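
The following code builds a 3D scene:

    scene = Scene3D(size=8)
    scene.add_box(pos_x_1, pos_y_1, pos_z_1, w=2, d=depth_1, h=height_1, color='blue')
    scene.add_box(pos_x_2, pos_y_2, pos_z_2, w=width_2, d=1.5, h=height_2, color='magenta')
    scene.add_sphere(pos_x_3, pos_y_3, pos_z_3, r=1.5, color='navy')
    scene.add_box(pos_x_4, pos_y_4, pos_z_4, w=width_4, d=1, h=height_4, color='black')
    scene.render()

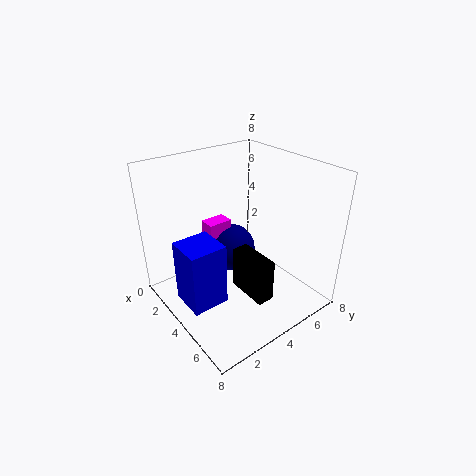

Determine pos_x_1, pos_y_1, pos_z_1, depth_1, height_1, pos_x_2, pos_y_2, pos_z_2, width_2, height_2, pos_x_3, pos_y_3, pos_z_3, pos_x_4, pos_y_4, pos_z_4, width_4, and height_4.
pos_x_1 = 3, pos_y_1 = 0.5, pos_z_1 = 1, depth_1 = 2, height_1 = 3.5, pos_x_2 = 1, pos_y_2 = 3.5, pos_z_2 = 2, width_2 = 1, height_2 = 2, pos_x_3 = 2, pos_y_3 = 5, pos_z_3 = 2, pos_x_4 = 3.5, pos_y_4 = 4, pos_z_4 = 0.5, width_4 = 2.5, height_4 = 2.5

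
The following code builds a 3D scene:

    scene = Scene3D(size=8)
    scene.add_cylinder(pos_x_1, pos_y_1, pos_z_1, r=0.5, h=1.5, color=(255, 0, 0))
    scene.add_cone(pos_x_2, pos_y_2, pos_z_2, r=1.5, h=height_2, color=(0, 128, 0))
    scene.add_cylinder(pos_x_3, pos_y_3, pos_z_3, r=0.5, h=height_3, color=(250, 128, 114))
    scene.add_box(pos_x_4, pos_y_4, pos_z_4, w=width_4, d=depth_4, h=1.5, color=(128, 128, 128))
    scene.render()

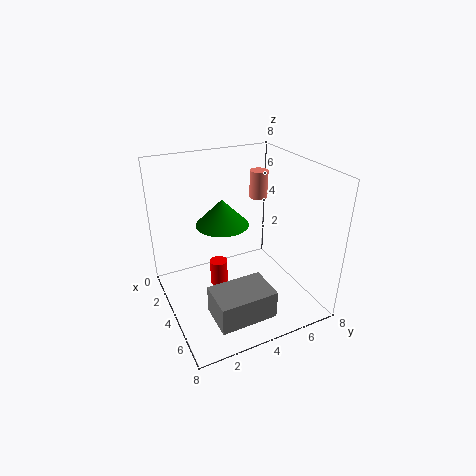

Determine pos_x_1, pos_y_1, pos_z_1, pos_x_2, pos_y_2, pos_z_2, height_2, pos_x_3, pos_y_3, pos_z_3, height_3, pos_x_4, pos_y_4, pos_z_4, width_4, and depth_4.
pos_x_1 = 3.5, pos_y_1 = 3, pos_z_1 = 1, pos_x_2 = 3, pos_y_2 = 3.5, pos_z_2 = 4.5, height_2 = 1.5, pos_x_3 = 3.5, pos_y_3 = 5.5, pos_z_3 = 6, height_3 = 1.5, pos_x_4 = 5.5, pos_y_4 = 1.5, pos_z_4 = 1, width_4 = 2, depth_4 = 3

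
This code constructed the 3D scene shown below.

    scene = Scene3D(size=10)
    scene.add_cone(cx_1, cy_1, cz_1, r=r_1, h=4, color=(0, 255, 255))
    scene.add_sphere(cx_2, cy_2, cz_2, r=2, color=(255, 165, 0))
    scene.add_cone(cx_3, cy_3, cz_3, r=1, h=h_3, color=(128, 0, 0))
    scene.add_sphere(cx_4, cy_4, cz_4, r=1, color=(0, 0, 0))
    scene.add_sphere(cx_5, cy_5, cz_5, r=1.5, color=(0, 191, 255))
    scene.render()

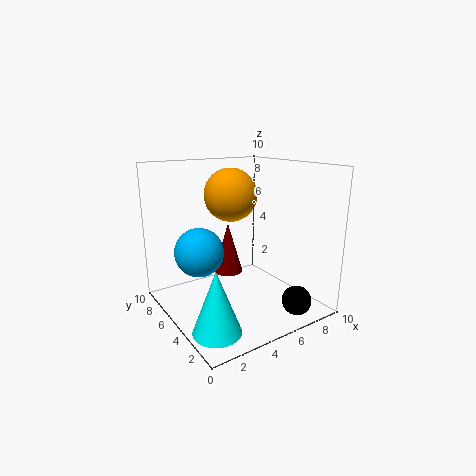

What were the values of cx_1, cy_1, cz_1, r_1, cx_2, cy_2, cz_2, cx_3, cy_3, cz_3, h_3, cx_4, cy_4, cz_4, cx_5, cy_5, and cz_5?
cx_1 = 1.5, cy_1 = 2, cz_1 = 0.5, r_1 = 1.5, cx_2 = 6, cy_2 = 7.5, cz_2 = 7.5, cx_3 = 4.5, cy_3 = 5.5, cz_3 = 2.5, h_3 = 3.5, cx_4 = 7.5, cy_4 = 1.5, cz_4 = 1, cx_5 = 1.5, cy_5 = 4, cz_5 = 5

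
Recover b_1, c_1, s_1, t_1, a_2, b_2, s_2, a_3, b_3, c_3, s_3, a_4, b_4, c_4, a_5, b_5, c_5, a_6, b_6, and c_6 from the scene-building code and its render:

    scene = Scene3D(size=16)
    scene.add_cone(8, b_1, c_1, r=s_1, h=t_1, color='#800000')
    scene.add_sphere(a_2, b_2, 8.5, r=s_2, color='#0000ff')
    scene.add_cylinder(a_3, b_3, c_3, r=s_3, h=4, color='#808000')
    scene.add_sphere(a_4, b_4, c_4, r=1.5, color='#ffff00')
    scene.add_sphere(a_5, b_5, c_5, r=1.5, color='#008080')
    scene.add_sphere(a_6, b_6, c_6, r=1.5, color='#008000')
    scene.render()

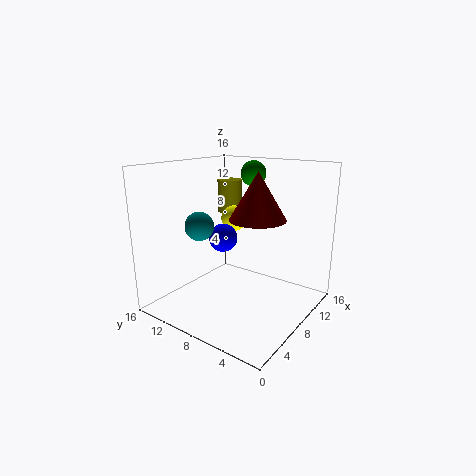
b_1 = 5.5
c_1 = 10.5
s_1 = 3
t_1 = 5
a_2 = 6
b_2 = 8.5
s_2 = 1.5
a_3 = 12.5
b_3 = 12.5
c_3 = 9.5
s_3 = 1.5
a_4 = 10
b_4 = 10
c_4 = 9.5
a_5 = 4
b_5 = 10
c_5 = 10
a_6 = 12.5
b_6 = 9
c_6 = 14.5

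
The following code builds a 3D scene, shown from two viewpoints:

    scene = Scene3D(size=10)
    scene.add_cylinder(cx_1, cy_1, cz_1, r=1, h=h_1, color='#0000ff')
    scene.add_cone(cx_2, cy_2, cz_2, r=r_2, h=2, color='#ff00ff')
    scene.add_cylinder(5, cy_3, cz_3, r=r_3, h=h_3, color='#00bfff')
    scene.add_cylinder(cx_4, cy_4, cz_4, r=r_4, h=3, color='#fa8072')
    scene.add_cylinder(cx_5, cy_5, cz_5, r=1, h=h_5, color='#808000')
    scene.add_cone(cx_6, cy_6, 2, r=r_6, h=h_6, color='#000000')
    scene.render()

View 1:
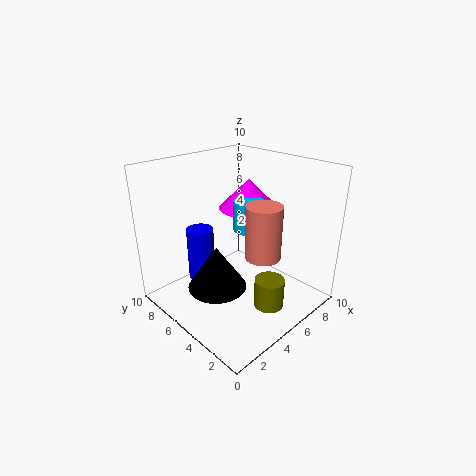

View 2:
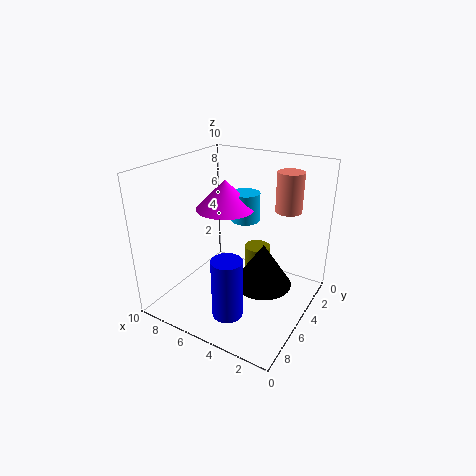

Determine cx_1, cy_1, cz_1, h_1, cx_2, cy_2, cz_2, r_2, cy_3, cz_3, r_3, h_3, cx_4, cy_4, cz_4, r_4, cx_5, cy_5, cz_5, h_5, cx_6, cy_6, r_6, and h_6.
cx_1 = 4; cy_1 = 8; cz_1 = 1; h_1 = 4; cx_2 = 6; cy_2 = 5; cz_2 = 7; r_2 = 2; cy_3 = 4; cz_3 = 6; r_3 = 1; h_3 = 2; cx_4 = 3; cy_4 = 1; cz_4 = 6; r_4 = 1; cx_5 = 5; cy_5 = 2; cz_5 = 1; h_5 = 2; cx_6 = 3; cy_6 = 5; r_6 = 2; h_6 = 3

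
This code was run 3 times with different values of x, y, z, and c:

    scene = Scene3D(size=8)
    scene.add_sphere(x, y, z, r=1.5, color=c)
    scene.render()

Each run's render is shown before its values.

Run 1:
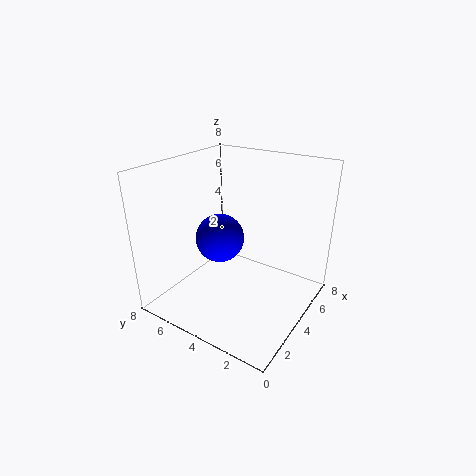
x = 5; y = 6; z = 3; c = 'blue'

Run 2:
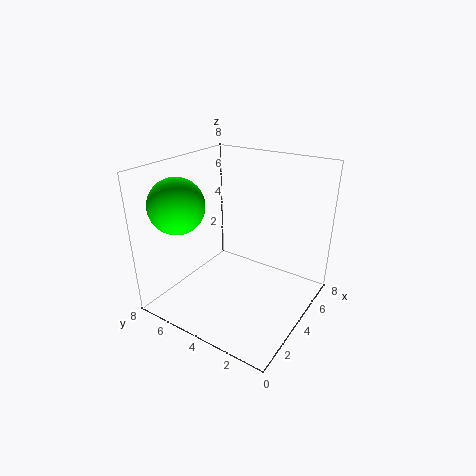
x = 2; y = 6.5; z = 6; c = 'lime'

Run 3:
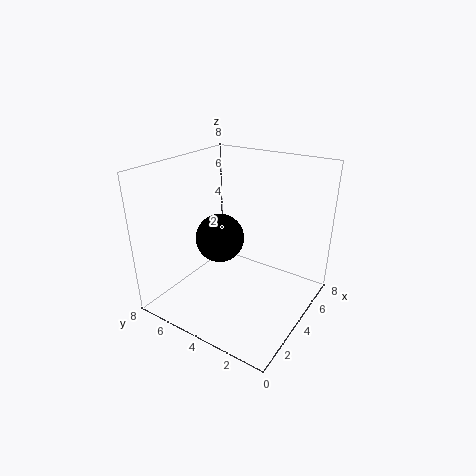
x = 5; y = 6; z = 3; c = 'black'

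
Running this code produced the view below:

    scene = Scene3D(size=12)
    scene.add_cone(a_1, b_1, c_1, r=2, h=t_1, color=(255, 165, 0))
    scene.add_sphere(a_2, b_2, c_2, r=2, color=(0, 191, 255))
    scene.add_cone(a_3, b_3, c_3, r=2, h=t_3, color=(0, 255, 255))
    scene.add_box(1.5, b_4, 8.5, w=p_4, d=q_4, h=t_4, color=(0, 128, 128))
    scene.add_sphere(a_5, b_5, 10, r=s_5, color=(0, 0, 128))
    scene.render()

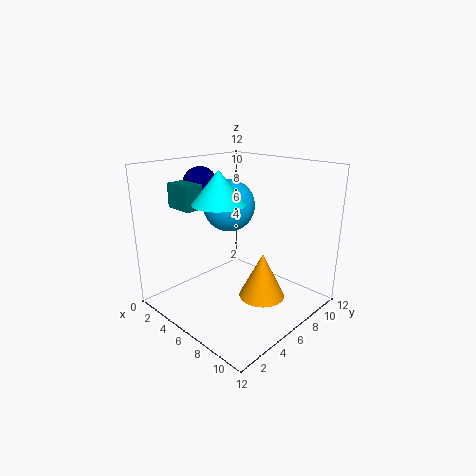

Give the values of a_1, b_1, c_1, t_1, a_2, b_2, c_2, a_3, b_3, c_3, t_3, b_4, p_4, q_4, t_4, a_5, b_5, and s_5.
a_1 = 7.5, b_1 = 7.5, c_1 = 0.5, t_1 = 4, a_2 = 6, b_2 = 5, c_2 = 9, a_3 = 6.5, b_3 = 3.5, c_3 = 9.5, t_3 = 2.5, b_4 = 2.5, p_4 = 2.5, q_4 = 1.5, t_4 = 2, a_5 = 2, b_5 = 5.5, s_5 = 1.5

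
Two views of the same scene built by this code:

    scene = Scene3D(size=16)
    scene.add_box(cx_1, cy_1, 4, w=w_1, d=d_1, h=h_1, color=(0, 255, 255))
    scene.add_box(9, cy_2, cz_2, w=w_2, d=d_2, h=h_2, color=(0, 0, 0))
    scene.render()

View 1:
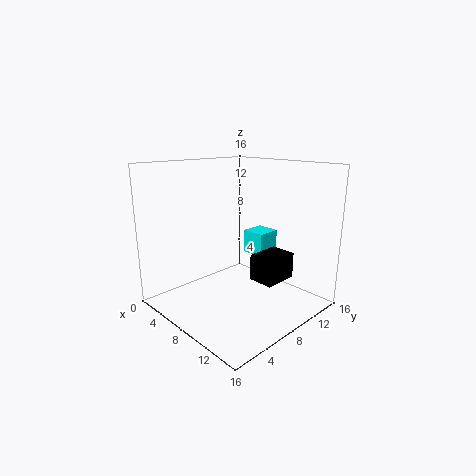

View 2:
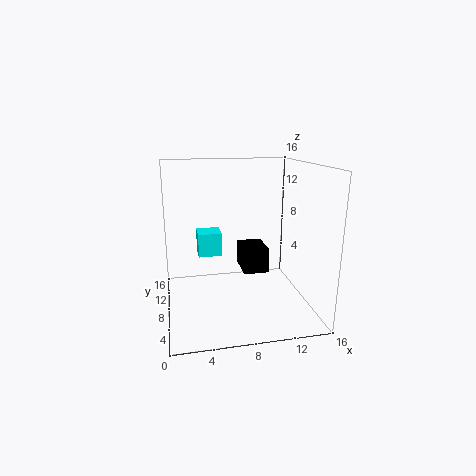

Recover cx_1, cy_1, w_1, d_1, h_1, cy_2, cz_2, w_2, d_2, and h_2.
cx_1 = 4
cy_1 = 13
w_1 = 3
d_1 = 3
h_1 = 3
cy_2 = 9
cz_2 = 3
w_2 = 3
d_2 = 4
h_2 = 3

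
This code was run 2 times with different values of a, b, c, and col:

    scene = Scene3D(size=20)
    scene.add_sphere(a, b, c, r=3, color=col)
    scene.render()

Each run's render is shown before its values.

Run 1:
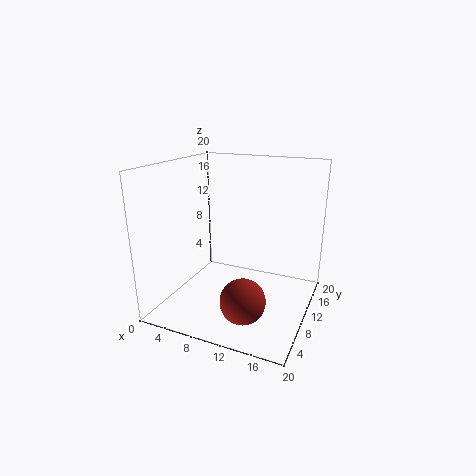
a = 12.75
b = 5.25
c = 3.25
col = 'brown'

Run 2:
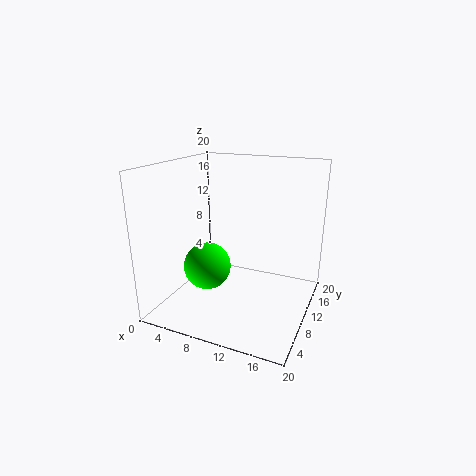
a = 8
b = 4.75
c = 7.75
col = 'lime'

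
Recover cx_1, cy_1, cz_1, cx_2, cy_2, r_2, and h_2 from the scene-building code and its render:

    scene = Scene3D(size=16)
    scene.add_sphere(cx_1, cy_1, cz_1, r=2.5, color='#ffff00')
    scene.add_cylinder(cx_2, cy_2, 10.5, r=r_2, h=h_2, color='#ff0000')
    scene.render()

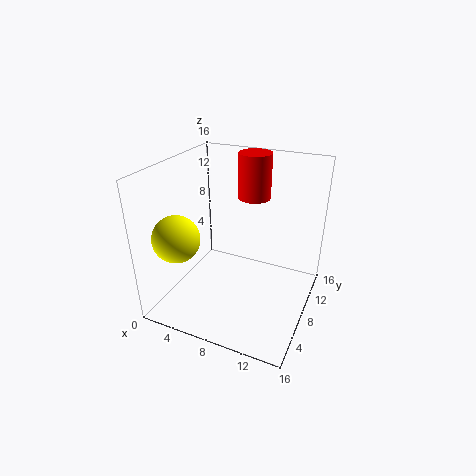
cx_1 = 3
cy_1 = 3.5
cz_1 = 9
cx_2 = 7.5
cy_2 = 14
r_2 = 2
h_2 = 5.5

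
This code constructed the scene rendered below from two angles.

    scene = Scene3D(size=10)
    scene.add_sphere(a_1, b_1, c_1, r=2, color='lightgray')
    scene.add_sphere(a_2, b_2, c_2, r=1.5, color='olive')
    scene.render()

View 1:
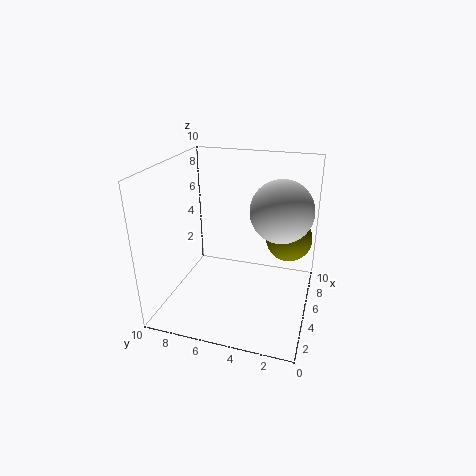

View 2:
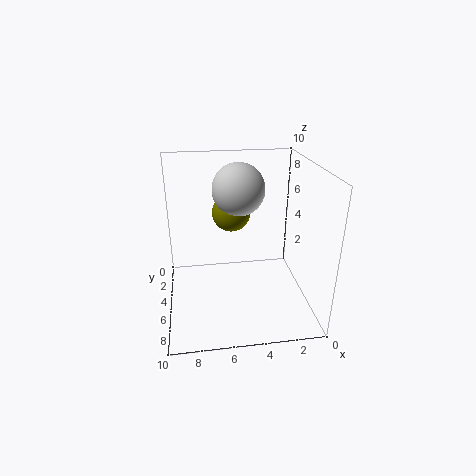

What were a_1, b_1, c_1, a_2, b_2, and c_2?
a_1 = 4.5
b_1 = 2
c_1 = 7.5
a_2 = 5
b_2 = 1.5
c_2 = 5.5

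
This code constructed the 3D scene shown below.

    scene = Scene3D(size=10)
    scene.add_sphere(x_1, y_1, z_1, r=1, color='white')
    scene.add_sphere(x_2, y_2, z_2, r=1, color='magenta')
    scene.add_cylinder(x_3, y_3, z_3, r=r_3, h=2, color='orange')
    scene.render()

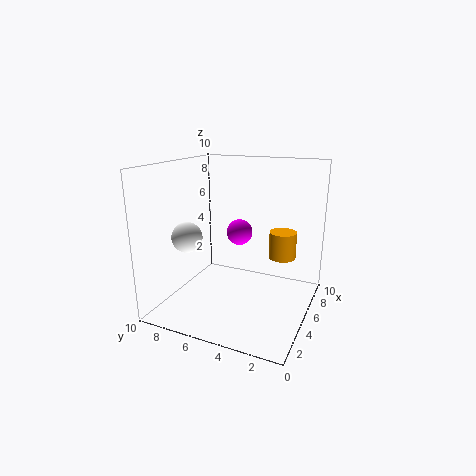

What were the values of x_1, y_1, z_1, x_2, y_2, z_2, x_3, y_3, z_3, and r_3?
x_1 = 2.5, y_1 = 7.5, z_1 = 5.5, x_2 = 7.5, y_2 = 6, z_2 = 4.5, x_3 = 7.5, y_3 = 2.5, z_3 = 3, r_3 = 1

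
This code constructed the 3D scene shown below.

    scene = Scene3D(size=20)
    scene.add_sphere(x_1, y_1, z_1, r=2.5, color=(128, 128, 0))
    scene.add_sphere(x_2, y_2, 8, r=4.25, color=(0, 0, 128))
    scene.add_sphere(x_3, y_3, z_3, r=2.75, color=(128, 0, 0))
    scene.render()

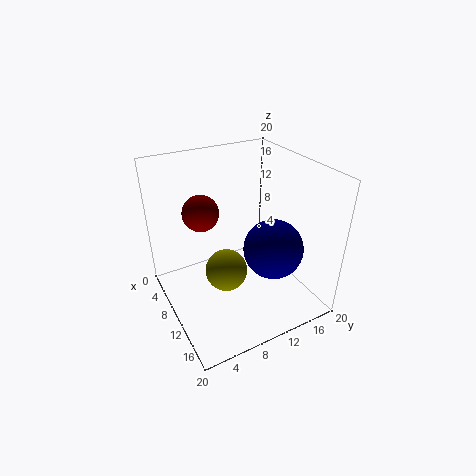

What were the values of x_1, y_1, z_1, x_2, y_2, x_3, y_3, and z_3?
x_1 = 15.25
y_1 = 5.5
z_1 = 9.75
x_2 = 12.25
y_2 = 14.5
x_3 = 3.5
y_3 = 7.25
z_3 = 11.5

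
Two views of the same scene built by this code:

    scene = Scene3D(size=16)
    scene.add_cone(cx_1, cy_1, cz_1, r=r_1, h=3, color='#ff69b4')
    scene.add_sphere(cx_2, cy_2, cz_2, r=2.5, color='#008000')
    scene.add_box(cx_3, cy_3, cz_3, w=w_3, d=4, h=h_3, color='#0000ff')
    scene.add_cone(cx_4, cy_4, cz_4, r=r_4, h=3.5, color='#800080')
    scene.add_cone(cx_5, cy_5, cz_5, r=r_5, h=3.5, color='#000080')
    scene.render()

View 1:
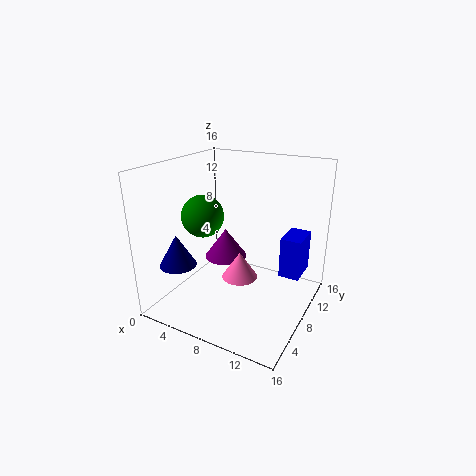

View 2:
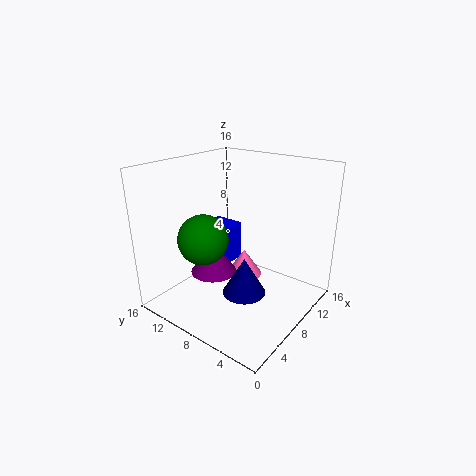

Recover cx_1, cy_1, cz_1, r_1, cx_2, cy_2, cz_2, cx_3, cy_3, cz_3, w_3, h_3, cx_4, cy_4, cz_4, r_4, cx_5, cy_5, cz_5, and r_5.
cx_1 = 8.5, cy_1 = 7.5, cz_1 = 3.5, r_1 = 2, cx_2 = 3, cy_2 = 8.5, cz_2 = 9.5, cx_3 = 11.5, cy_3 = 12, cz_3 = 2, w_3 = 2.5, h_3 = 5, cx_4 = 5.5, cy_4 = 9.5, cz_4 = 4.5, r_4 = 2.5, cx_5 = 3, cy_5 = 3.5, cz_5 = 5.5, r_5 = 2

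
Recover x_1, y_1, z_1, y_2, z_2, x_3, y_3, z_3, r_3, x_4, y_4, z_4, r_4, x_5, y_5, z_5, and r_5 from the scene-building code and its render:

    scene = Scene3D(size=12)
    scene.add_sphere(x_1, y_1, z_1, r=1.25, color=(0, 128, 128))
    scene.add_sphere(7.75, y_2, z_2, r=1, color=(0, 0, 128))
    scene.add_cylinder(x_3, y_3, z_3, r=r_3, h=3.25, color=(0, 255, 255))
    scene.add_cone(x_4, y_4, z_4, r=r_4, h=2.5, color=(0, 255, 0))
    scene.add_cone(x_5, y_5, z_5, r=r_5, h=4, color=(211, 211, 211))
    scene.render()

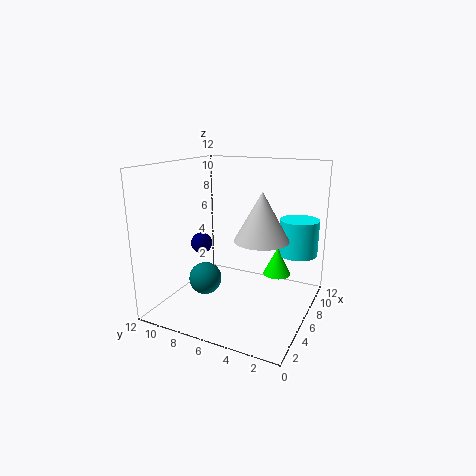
x_1 = 2.75; y_1 = 7.25; z_1 = 3.5; y_2 = 10.75; z_2 = 4.25; x_3 = 10.25; y_3 = 2; z_3 = 3.75; r_3 = 1.75; x_4 = 9; y_4 = 3.5; z_4 = 2; r_4 = 1.25; x_5 = 6.25; y_5 = 4; z_5 = 6; r_5 = 2.25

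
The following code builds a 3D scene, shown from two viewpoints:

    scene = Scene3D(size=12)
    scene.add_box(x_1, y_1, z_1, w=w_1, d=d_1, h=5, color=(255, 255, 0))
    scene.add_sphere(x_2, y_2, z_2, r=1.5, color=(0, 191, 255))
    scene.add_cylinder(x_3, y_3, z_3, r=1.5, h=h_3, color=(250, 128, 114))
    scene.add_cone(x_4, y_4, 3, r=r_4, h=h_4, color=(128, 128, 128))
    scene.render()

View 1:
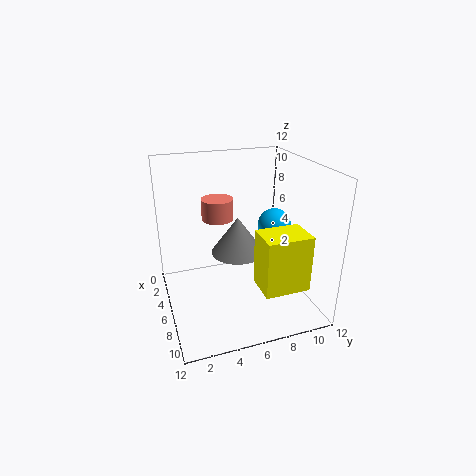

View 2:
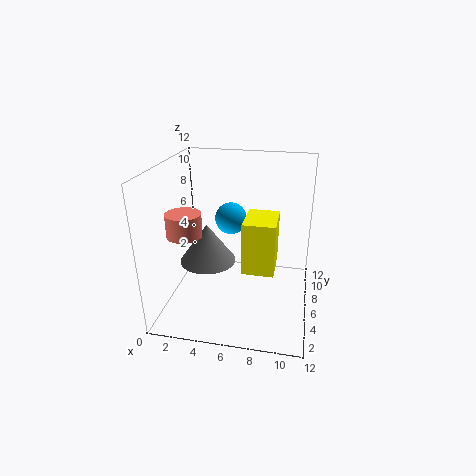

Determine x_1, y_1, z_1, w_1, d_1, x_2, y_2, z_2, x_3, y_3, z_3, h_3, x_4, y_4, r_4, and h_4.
x_1 = 6; y_1 = 7.5; z_1 = 1.5; w_1 = 3; d_1 = 4; x_2 = 4.5; y_2 = 10; z_2 = 6; x_3 = 1.5; y_3 = 5.5; z_3 = 6; h_3 = 2; x_4 = 3; y_4 = 7; r_4 = 2.5; h_4 = 3.5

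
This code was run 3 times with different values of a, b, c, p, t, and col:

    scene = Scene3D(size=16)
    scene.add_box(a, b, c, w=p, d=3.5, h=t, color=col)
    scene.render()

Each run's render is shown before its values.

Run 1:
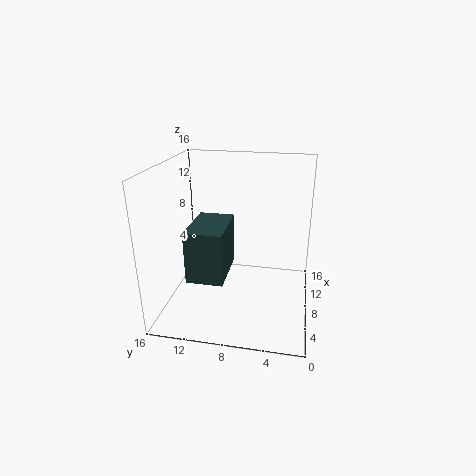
a = 0.5
b = 8
c = 6.5
p = 5.5
t = 5
col = 'darkslategray'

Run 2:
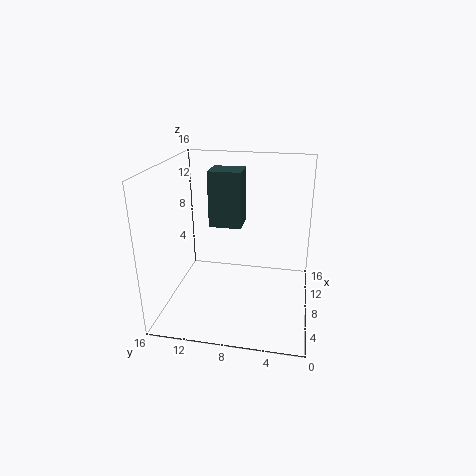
a = 7
b = 7.5
c = 9.5
p = 3
t = 6
col = 'darkslategray'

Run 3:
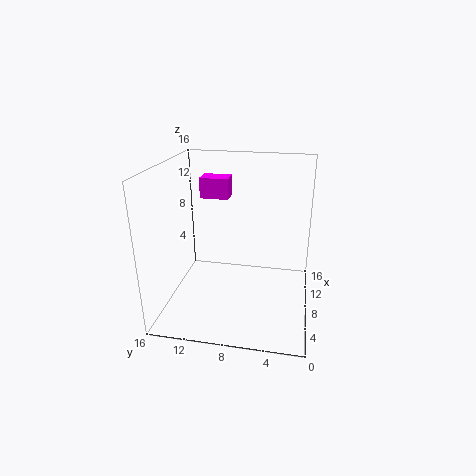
a = 12
b = 10
c = 11
p = 2.5
t = 2.5
col = 'magenta'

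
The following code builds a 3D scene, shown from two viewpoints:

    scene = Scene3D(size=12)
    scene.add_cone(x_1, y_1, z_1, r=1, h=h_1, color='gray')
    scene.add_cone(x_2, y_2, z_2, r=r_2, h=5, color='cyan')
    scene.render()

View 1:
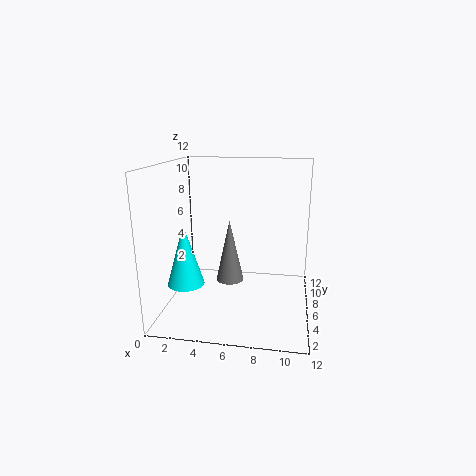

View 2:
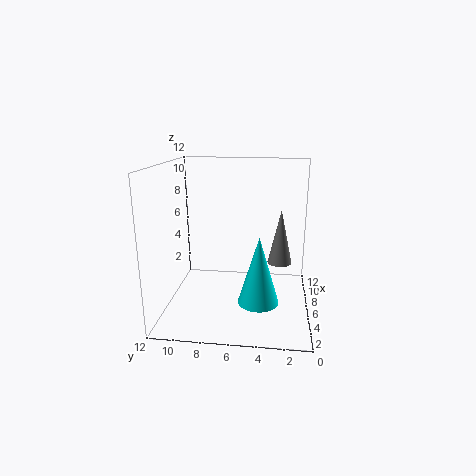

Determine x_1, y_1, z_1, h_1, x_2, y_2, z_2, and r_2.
x_1 = 6, y_1 = 2.5, z_1 = 4, h_1 = 4.5, x_2 = 2, y_2 = 4, z_2 = 2.5, r_2 = 1.5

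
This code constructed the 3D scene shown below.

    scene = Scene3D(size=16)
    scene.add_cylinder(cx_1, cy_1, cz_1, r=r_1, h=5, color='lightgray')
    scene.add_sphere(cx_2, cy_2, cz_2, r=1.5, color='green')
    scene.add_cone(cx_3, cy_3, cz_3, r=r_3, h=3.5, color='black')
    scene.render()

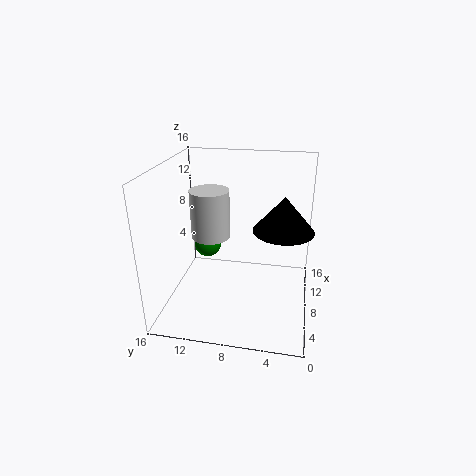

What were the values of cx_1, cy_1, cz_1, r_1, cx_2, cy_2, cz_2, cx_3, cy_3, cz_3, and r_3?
cx_1 = 6, cy_1 = 10.5, cz_1 = 9, r_1 = 2, cx_2 = 8, cy_2 = 11.5, cz_2 = 7, cx_3 = 5.5, cy_3 = 3, cz_3 = 10.5, r_3 = 3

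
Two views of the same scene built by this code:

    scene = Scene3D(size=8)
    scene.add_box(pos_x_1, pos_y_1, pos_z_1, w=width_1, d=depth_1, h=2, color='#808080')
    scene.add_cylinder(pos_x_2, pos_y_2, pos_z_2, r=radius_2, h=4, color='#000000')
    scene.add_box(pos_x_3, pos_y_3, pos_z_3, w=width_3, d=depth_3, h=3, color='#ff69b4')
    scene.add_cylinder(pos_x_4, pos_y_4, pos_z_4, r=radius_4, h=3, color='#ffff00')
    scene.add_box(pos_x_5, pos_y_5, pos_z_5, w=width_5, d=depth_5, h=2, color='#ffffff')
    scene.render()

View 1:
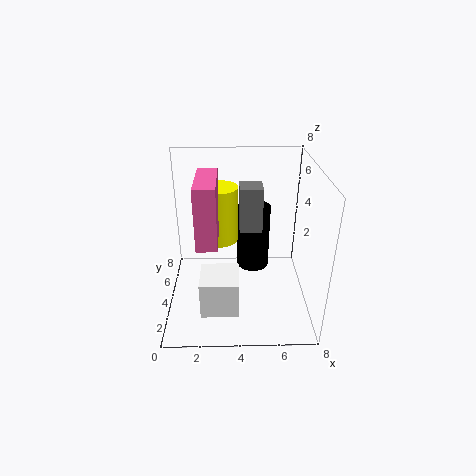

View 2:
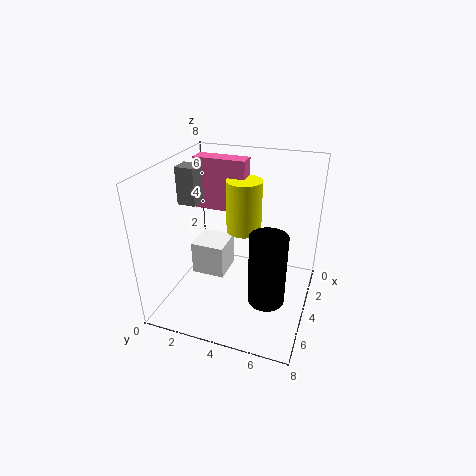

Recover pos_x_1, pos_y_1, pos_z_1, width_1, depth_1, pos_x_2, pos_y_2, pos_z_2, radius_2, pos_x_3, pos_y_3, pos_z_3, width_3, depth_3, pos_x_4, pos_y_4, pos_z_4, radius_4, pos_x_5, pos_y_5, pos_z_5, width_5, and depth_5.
pos_x_1 = 4, pos_y_1 = 1, pos_z_1 = 6, width_1 = 1, depth_1 = 1, pos_x_2 = 5, pos_y_2 = 6, pos_z_2 = 1, radius_2 = 1, pos_x_3 = 2, pos_y_3 = 1, pos_z_3 = 5, width_3 = 1, depth_3 = 3, pos_x_4 = 3, pos_y_4 = 4, pos_z_4 = 4, radius_4 = 1, pos_x_5 = 2, pos_y_5 = 1, pos_z_5 = 1, width_5 = 2, depth_5 = 2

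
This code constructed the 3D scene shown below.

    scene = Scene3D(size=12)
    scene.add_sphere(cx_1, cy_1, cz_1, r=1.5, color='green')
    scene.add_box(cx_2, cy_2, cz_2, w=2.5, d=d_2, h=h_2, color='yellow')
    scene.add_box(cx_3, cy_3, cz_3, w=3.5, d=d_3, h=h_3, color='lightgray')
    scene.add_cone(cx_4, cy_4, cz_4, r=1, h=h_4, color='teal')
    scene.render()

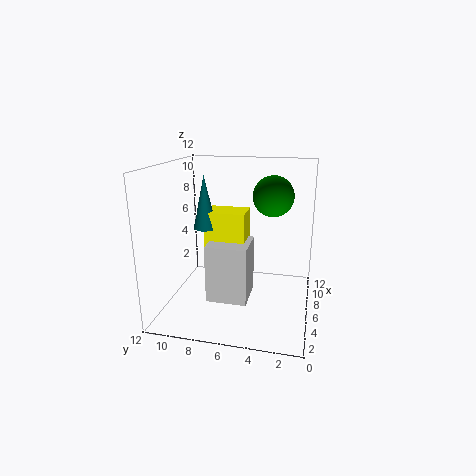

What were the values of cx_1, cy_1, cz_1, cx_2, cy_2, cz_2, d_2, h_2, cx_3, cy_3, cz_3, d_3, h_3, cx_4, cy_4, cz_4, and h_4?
cx_1 = 4.5, cy_1 = 3, cz_1 = 10, cx_2 = 6, cy_2 = 5.5, cz_2 = 3.5, d_2 = 3.5, h_2 = 4.5, cx_3 = 4.5, cy_3 = 5, cz_3 = 0.5, d_3 = 3.5, h_3 = 5, cx_4 = 6.5, cy_4 = 9, cz_4 = 6.5, h_4 = 4.5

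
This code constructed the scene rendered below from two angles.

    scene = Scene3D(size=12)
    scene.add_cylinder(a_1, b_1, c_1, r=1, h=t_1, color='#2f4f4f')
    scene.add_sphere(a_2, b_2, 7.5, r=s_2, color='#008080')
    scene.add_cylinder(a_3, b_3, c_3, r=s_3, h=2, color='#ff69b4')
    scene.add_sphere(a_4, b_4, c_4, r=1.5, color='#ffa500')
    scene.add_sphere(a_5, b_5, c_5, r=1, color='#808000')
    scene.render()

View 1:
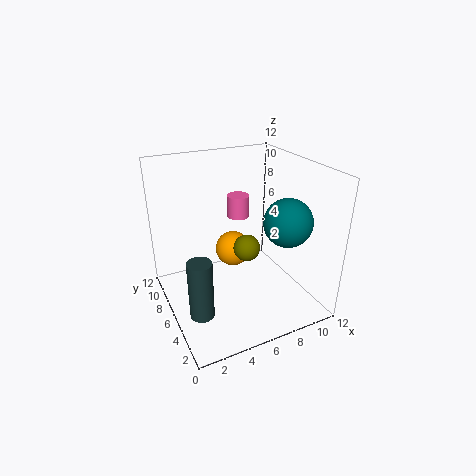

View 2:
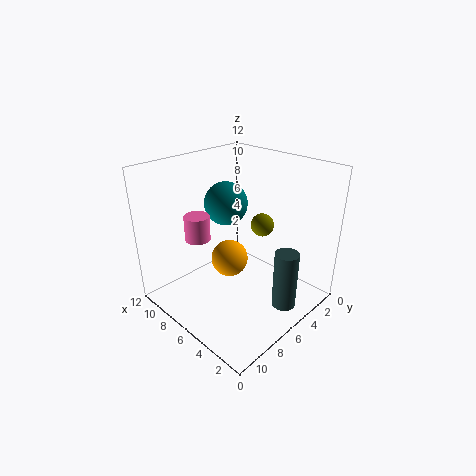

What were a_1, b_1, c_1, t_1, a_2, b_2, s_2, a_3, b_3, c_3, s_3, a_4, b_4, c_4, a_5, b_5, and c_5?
a_1 = 2
b_1 = 4.5
c_1 = 0.5
t_1 = 5
a_2 = 9.5
b_2 = 4
s_2 = 2
a_3 = 7.5
b_3 = 9
c_3 = 6.5
s_3 = 1
a_4 = 6
b_4 = 7
c_4 = 4.5
a_5 = 5.5
b_5 = 3.5
c_5 = 6.5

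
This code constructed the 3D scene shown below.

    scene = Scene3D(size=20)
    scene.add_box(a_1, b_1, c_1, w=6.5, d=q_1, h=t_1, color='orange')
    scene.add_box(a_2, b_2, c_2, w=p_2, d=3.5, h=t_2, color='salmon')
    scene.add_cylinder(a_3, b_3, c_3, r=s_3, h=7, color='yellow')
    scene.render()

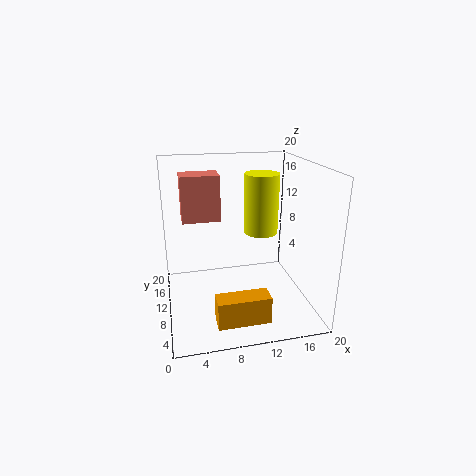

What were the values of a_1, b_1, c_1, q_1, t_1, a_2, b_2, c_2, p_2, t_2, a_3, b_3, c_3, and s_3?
a_1 = 5.5, b_1 = 0.5, c_1 = 2.5, q_1 = 2.5, t_1 = 3.5, a_2 = 2.5, b_2 = 9, c_2 = 13, p_2 = 5, t_2 = 6, a_3 = 11.5, b_3 = 4.5, c_3 = 13, s_3 = 2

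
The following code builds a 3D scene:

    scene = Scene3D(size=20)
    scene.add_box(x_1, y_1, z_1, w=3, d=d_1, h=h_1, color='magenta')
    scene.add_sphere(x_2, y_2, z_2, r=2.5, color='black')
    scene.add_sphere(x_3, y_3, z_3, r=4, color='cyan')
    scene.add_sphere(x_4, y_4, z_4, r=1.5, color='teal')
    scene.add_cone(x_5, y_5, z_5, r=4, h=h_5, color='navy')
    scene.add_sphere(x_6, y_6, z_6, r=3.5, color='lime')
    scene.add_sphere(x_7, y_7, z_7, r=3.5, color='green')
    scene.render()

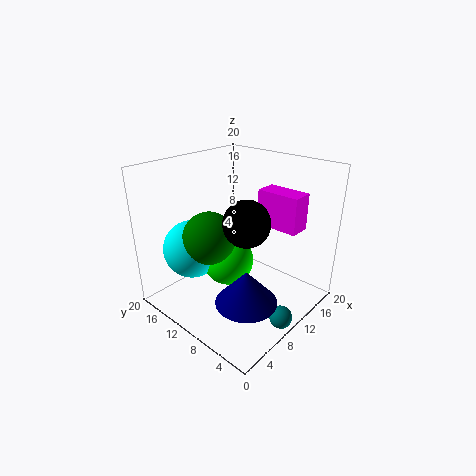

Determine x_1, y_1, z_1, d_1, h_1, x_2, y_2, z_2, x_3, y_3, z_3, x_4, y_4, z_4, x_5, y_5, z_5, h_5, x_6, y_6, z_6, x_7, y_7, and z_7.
x_1 = 13
y_1 = 3
z_1 = 11.5
d_1 = 6
h_1 = 5
x_2 = 3.5
y_2 = 3
z_2 = 16.5
x_3 = 5.5
y_3 = 14.5
z_3 = 8.5
x_4 = 9
y_4 = 1.5
z_4 = 1.5
x_5 = 6
y_5 = 5
z_5 = 4
h_5 = 4.5
x_6 = 8.5
y_6 = 10.5
z_6 = 7
x_7 = 6
y_7 = 11.5
z_7 = 11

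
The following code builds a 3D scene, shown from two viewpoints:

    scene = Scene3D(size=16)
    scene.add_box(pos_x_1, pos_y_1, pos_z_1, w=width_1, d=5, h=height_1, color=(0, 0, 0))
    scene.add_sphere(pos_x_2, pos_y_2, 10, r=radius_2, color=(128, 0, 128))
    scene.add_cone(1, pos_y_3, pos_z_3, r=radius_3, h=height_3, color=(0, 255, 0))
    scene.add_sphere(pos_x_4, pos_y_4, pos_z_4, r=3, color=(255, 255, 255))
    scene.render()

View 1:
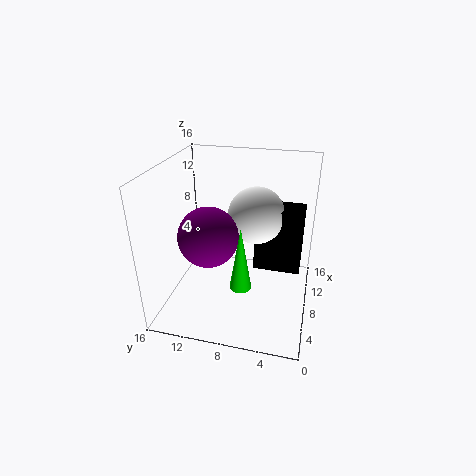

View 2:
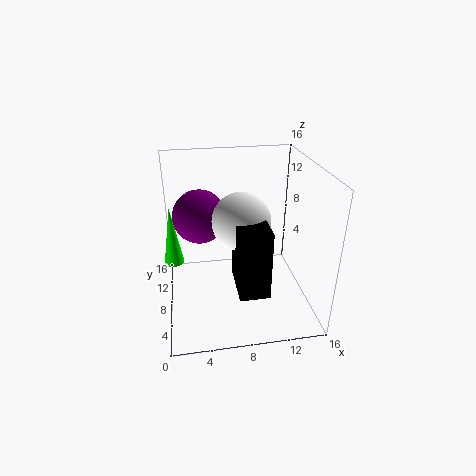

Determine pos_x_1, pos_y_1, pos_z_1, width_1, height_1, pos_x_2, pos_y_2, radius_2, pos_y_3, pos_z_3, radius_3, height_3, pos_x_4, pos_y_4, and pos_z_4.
pos_x_1 = 7
pos_y_1 = 1
pos_z_1 = 5
width_1 = 3
height_1 = 7
pos_x_2 = 4
pos_y_2 = 10
radius_2 = 3
pos_y_3 = 6
pos_z_3 = 7
radius_3 = 1
height_3 = 6
pos_x_4 = 8
pos_y_4 = 6
pos_z_4 = 11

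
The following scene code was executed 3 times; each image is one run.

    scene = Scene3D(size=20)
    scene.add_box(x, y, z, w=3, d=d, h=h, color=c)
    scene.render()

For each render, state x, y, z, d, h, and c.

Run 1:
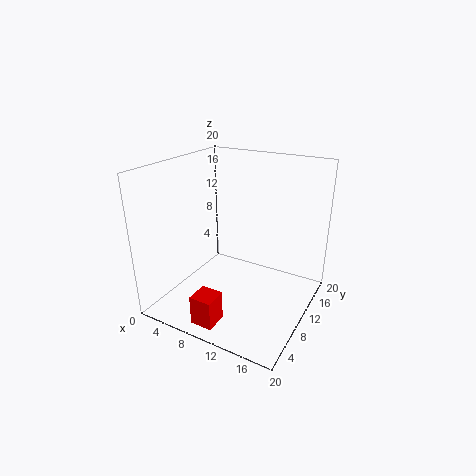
x = 8, y = 1, z = 1, d = 3, h = 4, c = 'red'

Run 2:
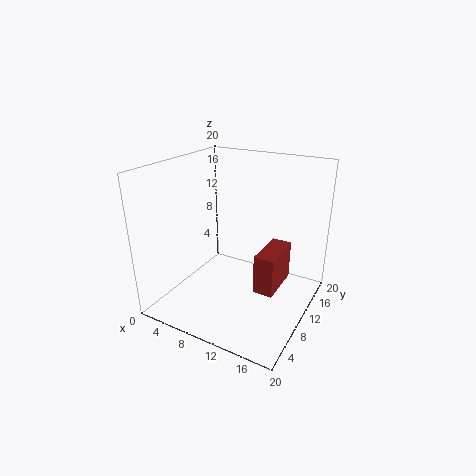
x = 12, y = 11, z = 1, d = 7, h = 6, c = 'brown'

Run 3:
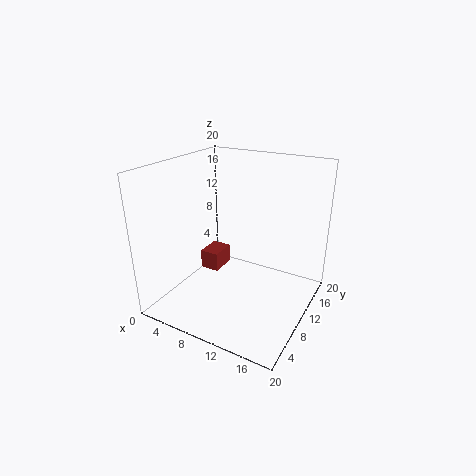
x = 2, y = 12, z = 2, d = 4, h = 3, c = 'brown'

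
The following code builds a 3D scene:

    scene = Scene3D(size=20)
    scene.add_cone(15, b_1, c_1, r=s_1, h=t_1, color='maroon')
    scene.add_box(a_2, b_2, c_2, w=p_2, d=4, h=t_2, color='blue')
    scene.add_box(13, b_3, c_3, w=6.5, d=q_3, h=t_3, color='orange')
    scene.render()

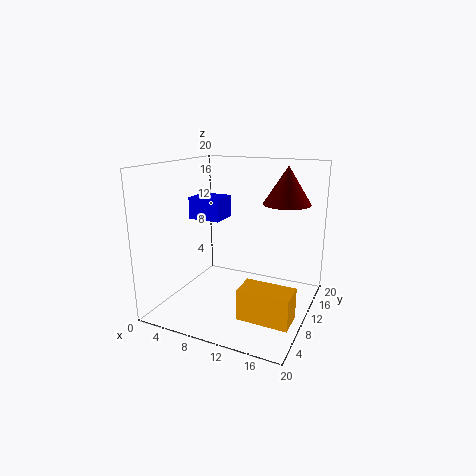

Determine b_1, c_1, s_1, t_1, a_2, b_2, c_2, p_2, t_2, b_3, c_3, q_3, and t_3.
b_1 = 16
c_1 = 14
s_1 = 3.5
t_1 = 5.5
a_2 = 3.5
b_2 = 8
c_2 = 12.5
p_2 = 4.5
t_2 = 3
b_3 = 3
c_3 = 2
q_3 = 3.5
t_3 = 4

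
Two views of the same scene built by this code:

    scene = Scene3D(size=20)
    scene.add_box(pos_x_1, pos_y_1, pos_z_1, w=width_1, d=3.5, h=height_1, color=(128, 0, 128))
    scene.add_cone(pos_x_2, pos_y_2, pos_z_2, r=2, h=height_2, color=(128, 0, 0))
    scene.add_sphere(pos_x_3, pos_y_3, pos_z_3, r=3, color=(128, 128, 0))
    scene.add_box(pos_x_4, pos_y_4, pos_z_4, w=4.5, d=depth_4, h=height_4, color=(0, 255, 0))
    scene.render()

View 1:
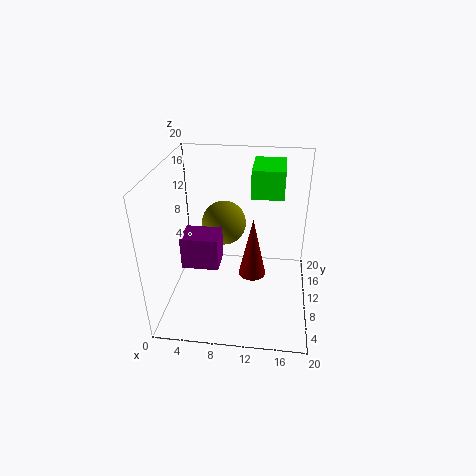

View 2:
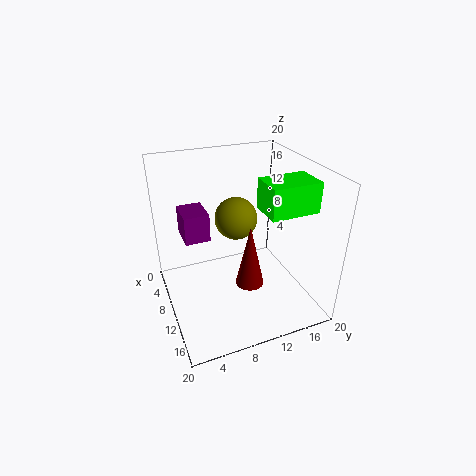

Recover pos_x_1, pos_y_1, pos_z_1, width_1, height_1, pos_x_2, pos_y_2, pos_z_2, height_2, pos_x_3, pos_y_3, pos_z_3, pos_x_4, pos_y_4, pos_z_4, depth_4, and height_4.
pos_x_1 = 4, pos_y_1 = 3, pos_z_1 = 9.5, width_1 = 4.5, height_1 = 4, pos_x_2 = 12, pos_y_2 = 11, pos_z_2 = 3.5, height_2 = 9, pos_x_3 = 8, pos_y_3 = 10.5, pos_z_3 = 12, pos_x_4 = 11.5, pos_y_4 = 12, pos_z_4 = 15, depth_4 = 6.5, height_4 = 4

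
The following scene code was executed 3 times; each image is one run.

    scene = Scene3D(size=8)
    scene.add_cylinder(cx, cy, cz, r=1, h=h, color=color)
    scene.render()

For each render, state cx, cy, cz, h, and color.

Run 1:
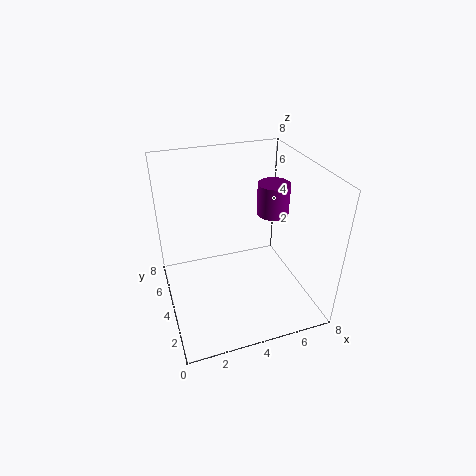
cx = 7
cy = 6
cz = 4
h = 2
color = 'purple'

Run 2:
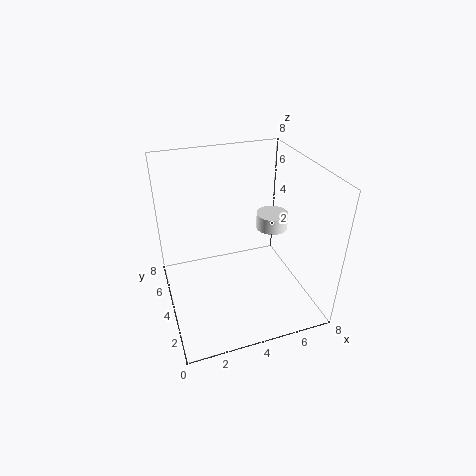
cx = 7
cy = 6
cz = 3
h = 1
color = 'white'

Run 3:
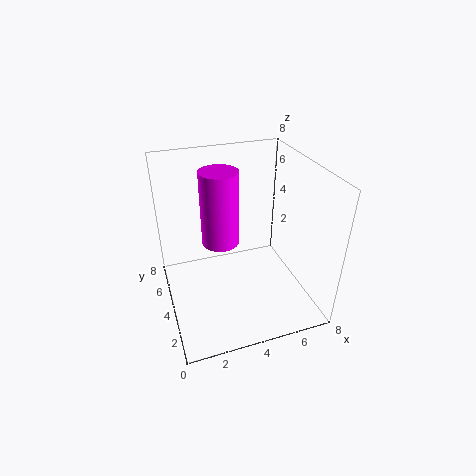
cx = 3
cy = 4
cz = 4
h = 4
color = 'magenta'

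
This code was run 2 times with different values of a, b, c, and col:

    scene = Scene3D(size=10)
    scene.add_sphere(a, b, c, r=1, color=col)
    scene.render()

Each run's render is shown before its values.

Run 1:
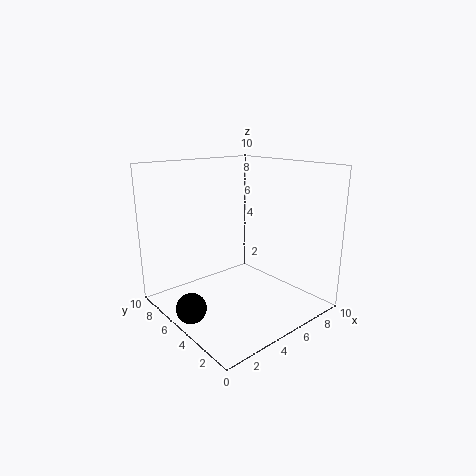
a = 1; b = 5; c = 1; col = 'black'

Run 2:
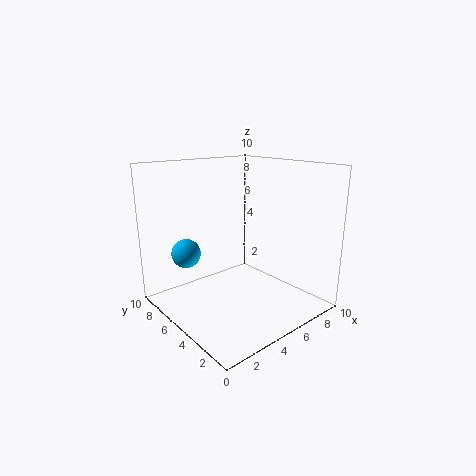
a = 2; b = 7; c = 4; col = 'deepskyblue'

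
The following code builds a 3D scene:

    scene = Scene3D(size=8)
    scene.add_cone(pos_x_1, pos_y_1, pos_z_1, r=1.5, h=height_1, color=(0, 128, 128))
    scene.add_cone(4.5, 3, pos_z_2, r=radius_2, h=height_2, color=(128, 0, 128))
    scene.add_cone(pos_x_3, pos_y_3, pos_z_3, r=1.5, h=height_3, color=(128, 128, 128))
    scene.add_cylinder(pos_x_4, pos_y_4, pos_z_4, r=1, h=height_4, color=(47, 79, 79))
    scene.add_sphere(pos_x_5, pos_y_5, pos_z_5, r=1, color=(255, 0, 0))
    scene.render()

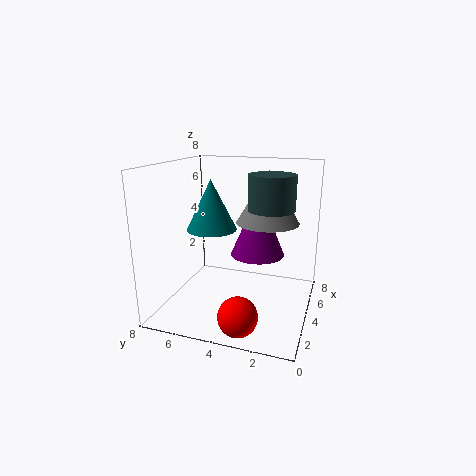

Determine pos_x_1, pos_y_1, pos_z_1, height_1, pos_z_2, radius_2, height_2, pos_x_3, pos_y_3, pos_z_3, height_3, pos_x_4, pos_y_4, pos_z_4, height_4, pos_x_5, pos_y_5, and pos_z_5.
pos_x_1 = 5, pos_y_1 = 6, pos_z_1 = 4, height_1 = 3, pos_z_2 = 3, radius_2 = 1.5, height_2 = 3.5, pos_x_3 = 2.5, pos_y_3 = 2, pos_z_3 = 5.5, height_3 = 2.5, pos_x_4 = 1, pos_y_4 = 1.5, pos_z_4 = 6.5, height_4 = 1.5, pos_x_5 = 1, pos_y_5 = 3, pos_z_5 = 1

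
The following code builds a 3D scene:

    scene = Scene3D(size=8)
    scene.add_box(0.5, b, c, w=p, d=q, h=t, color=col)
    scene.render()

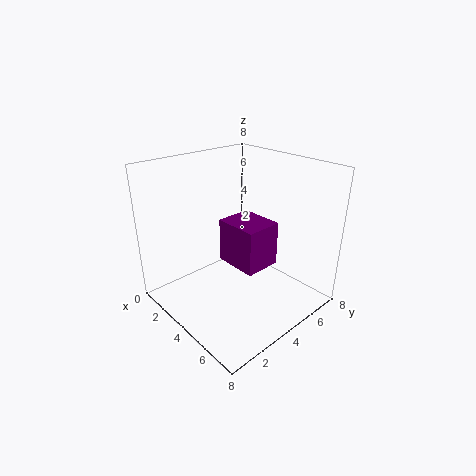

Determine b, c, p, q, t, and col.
b = 5.5
c = 0.5
p = 3
q = 2.5
t = 3
col = 'purple'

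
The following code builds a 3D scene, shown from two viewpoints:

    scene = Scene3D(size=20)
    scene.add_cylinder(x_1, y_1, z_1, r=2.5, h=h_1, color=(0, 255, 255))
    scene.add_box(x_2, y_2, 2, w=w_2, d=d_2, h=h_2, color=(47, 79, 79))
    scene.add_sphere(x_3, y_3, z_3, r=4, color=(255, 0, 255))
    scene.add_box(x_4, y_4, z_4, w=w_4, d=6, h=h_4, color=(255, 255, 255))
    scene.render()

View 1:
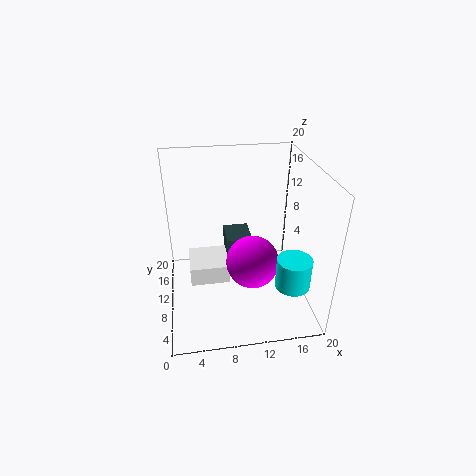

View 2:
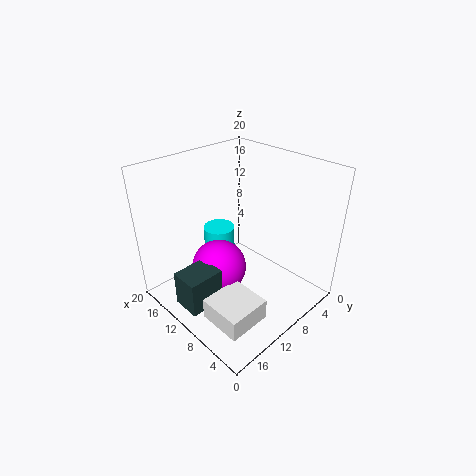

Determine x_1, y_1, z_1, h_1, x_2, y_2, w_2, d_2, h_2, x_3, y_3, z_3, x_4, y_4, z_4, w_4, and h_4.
x_1 = 17.5; y_1 = 7; z_1 = 3; h_1 = 4.5; x_2 = 9; y_2 = 14; w_2 = 4; d_2 = 5; h_2 = 5; x_3 = 12.5; y_3 = 11.5; z_3 = 4.5; x_4 = 3; y_4 = 11.5; z_4 = 1; w_4 = 6; h_4 = 3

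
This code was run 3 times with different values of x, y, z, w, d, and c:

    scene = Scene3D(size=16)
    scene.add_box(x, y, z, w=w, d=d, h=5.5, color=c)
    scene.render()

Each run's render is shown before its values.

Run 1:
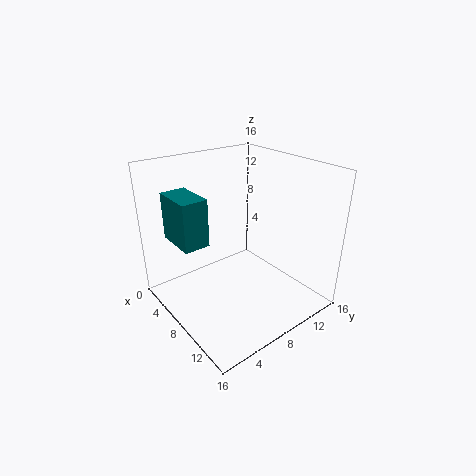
x = 1
y = 2.5
z = 7
w = 5
d = 3
c = 'teal'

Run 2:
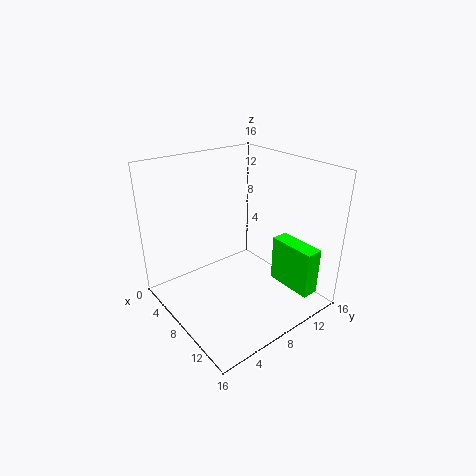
x = 9
y = 12.5
z = 1.5
w = 5.5
d = 2
c = 'lime'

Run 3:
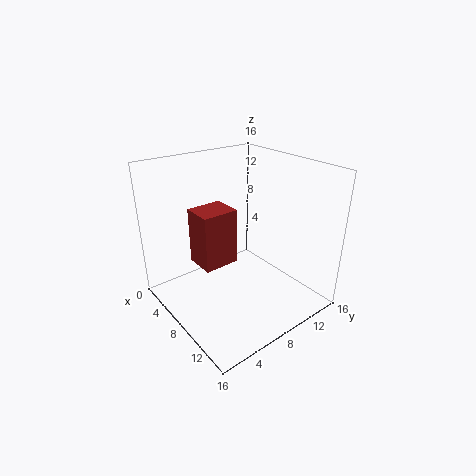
x = 8
y = 2
z = 7.5
w = 3
d = 3.5
c = 'brown'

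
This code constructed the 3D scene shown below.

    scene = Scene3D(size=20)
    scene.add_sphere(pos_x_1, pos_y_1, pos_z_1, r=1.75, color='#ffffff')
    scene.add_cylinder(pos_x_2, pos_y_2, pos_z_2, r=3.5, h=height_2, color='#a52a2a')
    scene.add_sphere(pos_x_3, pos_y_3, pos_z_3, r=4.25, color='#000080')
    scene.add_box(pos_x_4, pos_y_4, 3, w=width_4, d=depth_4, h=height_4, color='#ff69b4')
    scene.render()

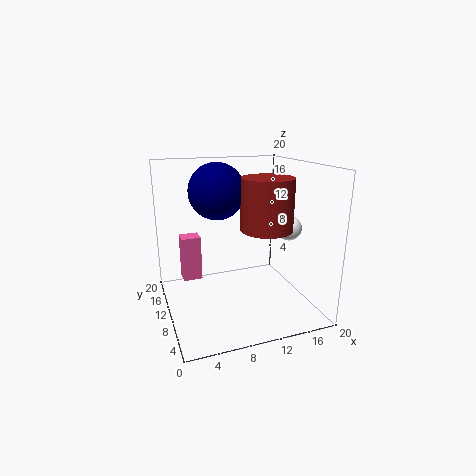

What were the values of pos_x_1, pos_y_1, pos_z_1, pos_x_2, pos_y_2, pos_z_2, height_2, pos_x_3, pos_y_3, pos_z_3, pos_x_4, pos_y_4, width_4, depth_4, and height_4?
pos_x_1 = 17.25, pos_y_1 = 8.75, pos_z_1 = 11, pos_x_2 = 13.25, pos_y_2 = 7.75, pos_z_2 = 11.5, height_2 = 7, pos_x_3 = 8.75, pos_y_3 = 15.75, pos_z_3 = 15.5, pos_x_4 = 2.75, pos_y_4 = 13.25, width_4 = 2.75, depth_4 = 2.5, height_4 = 6.5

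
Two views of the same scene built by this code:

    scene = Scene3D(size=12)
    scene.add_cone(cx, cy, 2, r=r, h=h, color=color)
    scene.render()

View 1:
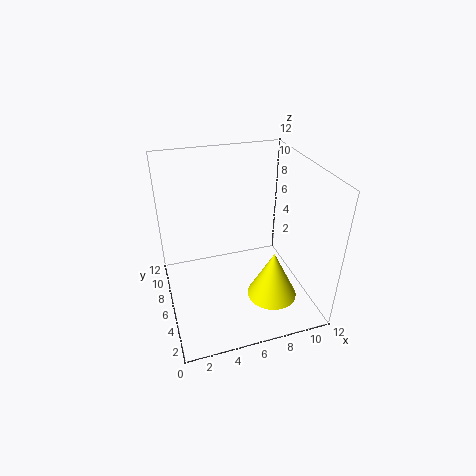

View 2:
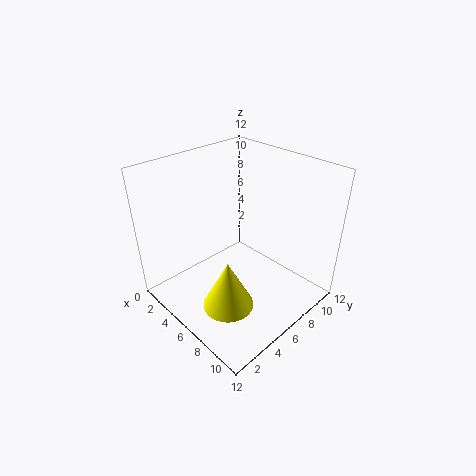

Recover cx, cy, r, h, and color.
cx = 8
cy = 3
r = 2
h = 4
color = 'yellow'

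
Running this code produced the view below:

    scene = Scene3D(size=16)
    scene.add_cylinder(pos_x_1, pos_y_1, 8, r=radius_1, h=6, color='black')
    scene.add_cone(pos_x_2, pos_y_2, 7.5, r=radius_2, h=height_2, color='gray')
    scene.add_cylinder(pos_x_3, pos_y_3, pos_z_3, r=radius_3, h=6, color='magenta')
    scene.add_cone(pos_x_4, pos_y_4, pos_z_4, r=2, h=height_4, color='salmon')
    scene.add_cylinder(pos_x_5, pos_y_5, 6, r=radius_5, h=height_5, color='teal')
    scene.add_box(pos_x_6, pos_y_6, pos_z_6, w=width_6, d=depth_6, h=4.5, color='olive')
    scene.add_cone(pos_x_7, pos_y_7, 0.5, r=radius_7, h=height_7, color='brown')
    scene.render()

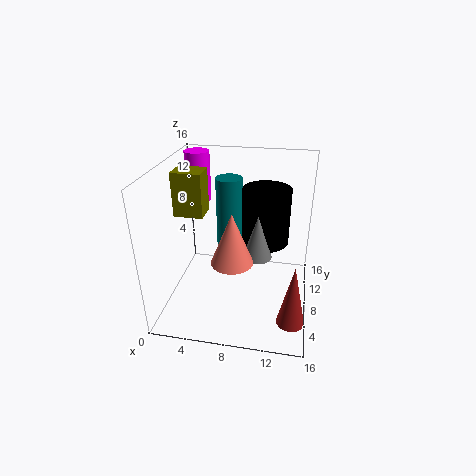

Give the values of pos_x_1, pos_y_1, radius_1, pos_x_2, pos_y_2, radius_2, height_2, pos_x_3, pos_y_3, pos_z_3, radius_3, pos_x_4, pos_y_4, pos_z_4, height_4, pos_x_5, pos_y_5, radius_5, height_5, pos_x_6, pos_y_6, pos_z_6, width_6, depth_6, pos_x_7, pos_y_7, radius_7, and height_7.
pos_x_1 = 11; pos_y_1 = 8; radius_1 = 2.5; pos_x_2 = 10.5; pos_y_2 = 5.5; radius_2 = 1.5; height_2 = 4.5; pos_x_3 = 2; pos_y_3 = 13.5; pos_z_3 = 10; radius_3 = 1.5; pos_x_4 = 8.5; pos_y_4 = 2.5; pos_z_4 = 8.5; height_4 = 5; pos_x_5 = 6.5; pos_y_5 = 10.5; radius_5 = 1.5; height_5 = 8; pos_x_6 = 2; pos_y_6 = 5; pos_z_6 = 11.5; width_6 = 3; depth_6 = 2.5; pos_x_7 = 14.5; pos_y_7 = 4; radius_7 = 1.5; height_7 = 7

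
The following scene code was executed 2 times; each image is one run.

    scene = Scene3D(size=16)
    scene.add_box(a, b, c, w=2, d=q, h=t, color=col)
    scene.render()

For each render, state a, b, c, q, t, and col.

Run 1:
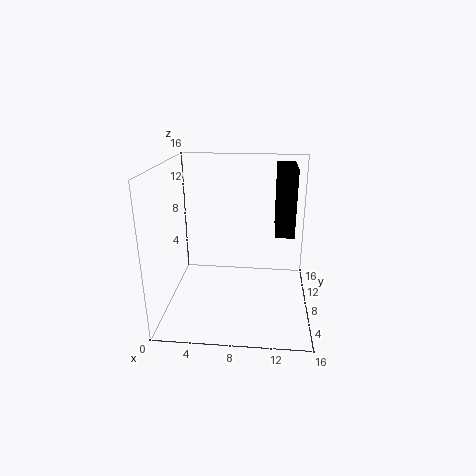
a = 12; b = 6; c = 9; q = 5; t = 7; col = 'black'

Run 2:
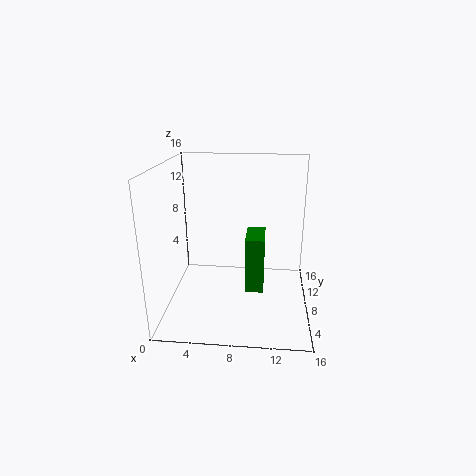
a = 9; b = 5; c = 3; q = 4; t = 6; col = 'green'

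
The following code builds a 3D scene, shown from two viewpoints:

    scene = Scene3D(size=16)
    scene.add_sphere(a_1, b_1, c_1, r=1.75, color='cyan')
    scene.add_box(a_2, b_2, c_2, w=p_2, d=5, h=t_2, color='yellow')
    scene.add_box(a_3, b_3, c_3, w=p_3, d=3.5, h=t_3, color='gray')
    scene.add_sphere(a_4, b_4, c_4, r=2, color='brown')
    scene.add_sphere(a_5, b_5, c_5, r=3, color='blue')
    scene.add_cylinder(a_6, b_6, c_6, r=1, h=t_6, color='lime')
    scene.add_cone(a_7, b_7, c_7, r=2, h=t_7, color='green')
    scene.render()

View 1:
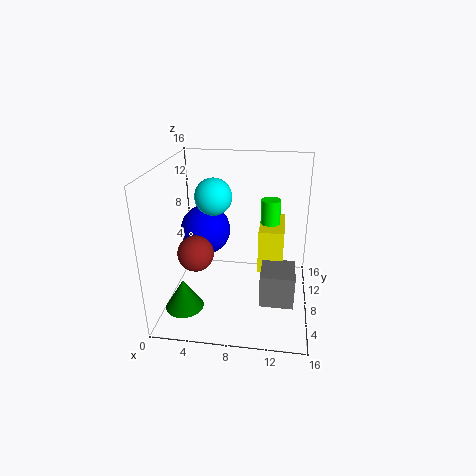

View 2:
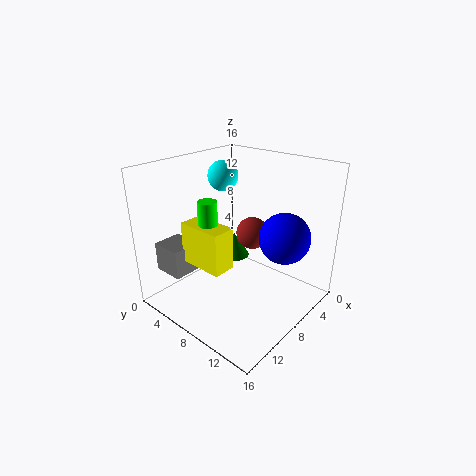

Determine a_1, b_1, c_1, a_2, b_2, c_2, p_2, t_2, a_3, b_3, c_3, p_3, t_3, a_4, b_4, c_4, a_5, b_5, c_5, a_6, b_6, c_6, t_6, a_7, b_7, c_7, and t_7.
a_1 = 6.25
b_1 = 4.25
c_1 = 14
a_2 = 10.5
b_2 = 4.5
c_2 = 6
p_2 = 2.5
t_2 = 4.5
a_3 = 11
b_3 = 1.25
c_3 = 4.25
p_3 = 3.25
t_3 = 3.25
a_4 = 3.5
b_4 = 6.5
c_4 = 6.5
a_5 = 3.5
b_5 = 11.25
c_5 = 7.25
a_6 = 11.5
b_6 = 7
c_6 = 8.25
t_6 = 4.75
a_7 = 3
b_7 = 3
c_7 = 2
t_7 = 3.25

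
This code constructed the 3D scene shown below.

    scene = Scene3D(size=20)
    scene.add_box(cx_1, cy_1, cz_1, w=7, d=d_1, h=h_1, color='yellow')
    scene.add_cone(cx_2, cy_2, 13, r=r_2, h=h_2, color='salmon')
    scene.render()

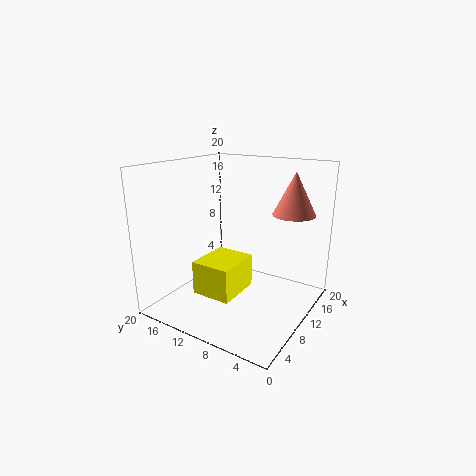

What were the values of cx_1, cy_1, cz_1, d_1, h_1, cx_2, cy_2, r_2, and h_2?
cx_1 = 7, cy_1 = 10, cz_1 = 1, d_1 = 6, h_1 = 5, cx_2 = 15, cy_2 = 4, r_2 = 3, h_2 = 6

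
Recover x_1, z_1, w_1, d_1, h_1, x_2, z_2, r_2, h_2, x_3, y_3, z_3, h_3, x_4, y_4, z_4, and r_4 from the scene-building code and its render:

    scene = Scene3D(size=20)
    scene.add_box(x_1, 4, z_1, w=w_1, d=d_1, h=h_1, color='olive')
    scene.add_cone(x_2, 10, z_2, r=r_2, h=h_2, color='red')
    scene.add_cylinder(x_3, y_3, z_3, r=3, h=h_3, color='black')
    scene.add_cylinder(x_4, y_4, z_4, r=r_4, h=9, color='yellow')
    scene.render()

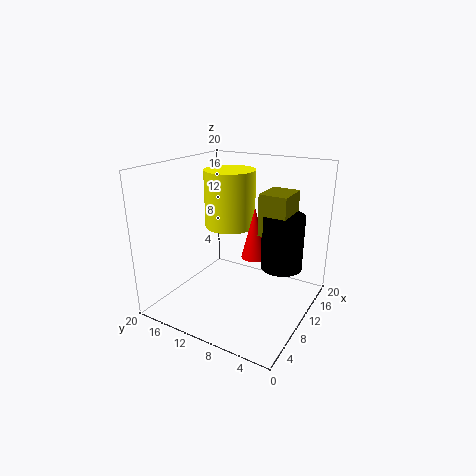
x_1 = 12
z_1 = 10
w_1 = 5
d_1 = 4
h_1 = 6
x_2 = 15
z_2 = 5
r_2 = 2
h_2 = 8
x_3 = 14
y_3 = 5
z_3 = 5
h_3 = 8
x_4 = 16
y_4 = 15
z_4 = 9
r_4 = 4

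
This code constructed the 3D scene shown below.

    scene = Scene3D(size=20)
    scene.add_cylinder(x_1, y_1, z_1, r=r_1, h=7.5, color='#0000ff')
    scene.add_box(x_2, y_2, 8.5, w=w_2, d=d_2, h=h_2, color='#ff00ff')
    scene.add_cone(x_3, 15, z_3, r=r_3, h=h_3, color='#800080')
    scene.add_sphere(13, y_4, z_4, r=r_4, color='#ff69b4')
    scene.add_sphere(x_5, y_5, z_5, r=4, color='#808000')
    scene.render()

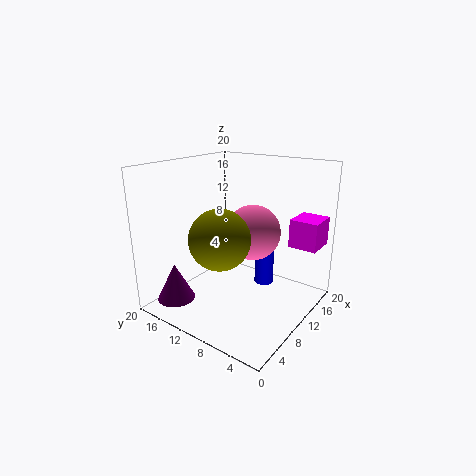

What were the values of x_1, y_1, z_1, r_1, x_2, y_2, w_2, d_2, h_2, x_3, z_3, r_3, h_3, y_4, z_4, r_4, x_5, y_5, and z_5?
x_1 = 16.5; y_1 = 9.5; z_1 = 0.5; r_1 = 1.5; x_2 = 14.5; y_2 = 0.5; w_2 = 4.5; d_2 = 4; h_2 = 4; x_3 = 2.5; z_3 = 2.5; r_3 = 2.5; h_3 = 5; y_4 = 9.5; z_4 = 10; r_4 = 4; x_5 = 6; y_5 = 10; z_5 = 11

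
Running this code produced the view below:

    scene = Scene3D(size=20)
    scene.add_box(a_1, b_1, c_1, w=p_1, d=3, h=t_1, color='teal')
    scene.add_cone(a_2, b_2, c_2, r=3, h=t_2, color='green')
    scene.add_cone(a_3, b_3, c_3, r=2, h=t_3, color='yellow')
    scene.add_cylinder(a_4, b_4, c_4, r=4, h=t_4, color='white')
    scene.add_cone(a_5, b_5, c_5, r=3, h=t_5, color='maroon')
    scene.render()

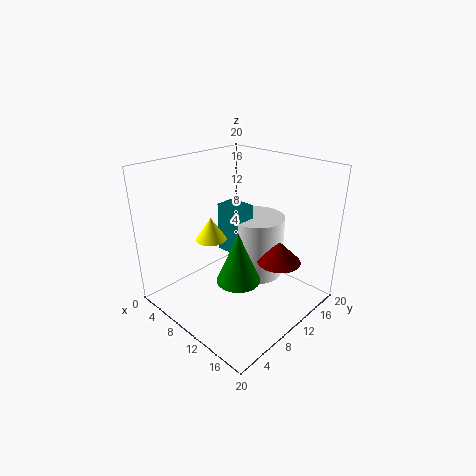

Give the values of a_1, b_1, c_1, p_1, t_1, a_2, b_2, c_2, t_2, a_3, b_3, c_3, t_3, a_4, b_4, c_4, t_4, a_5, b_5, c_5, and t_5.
a_1 = 6, b_1 = 10, c_1 = 7, p_1 = 4, t_1 = 7, a_2 = 12, b_2 = 8, c_2 = 5, t_2 = 7, a_3 = 9, b_3 = 6, c_3 = 11, t_3 = 3, a_4 = 10, b_4 = 14, c_4 = 3, t_4 = 9, a_5 = 15, b_5 = 13, c_5 = 7, t_5 = 3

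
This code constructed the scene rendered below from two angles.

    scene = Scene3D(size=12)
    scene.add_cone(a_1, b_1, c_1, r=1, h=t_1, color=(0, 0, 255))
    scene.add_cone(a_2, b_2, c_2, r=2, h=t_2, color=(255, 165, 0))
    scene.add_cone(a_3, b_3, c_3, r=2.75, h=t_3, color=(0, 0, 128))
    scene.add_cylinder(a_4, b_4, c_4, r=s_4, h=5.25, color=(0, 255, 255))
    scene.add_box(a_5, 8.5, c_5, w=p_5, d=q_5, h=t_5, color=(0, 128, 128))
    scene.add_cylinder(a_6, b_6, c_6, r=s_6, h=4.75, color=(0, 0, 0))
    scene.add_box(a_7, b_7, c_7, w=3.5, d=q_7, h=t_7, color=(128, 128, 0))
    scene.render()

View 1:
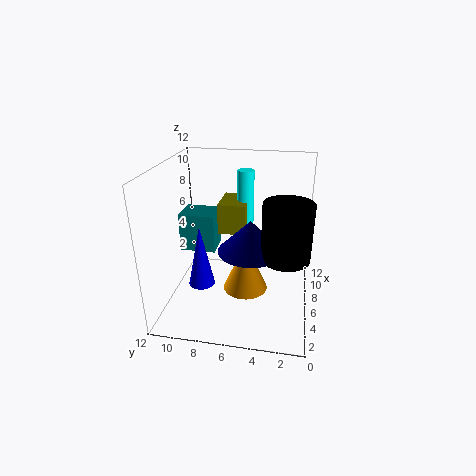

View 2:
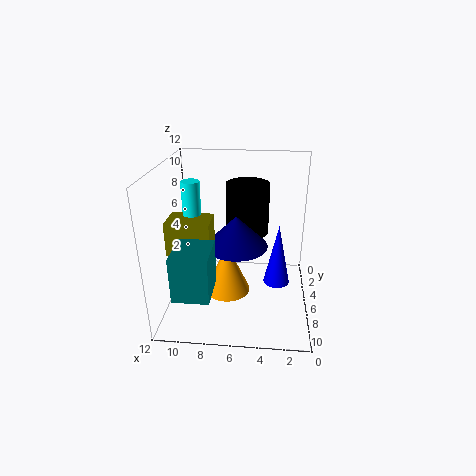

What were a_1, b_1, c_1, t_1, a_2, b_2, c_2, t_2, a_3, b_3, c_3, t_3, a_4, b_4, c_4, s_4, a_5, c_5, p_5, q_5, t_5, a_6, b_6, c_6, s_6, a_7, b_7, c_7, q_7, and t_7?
a_1 = 2.75, b_1 = 8.25, c_1 = 3.5, t_1 = 4.75, a_2 = 7, b_2 = 5.5, c_2 = 0.5, t_2 = 4.5, a_3 = 6.25, b_3 = 5, c_3 = 4.75, t_3 = 2.75, a_4 = 9.75, b_4 = 6, c_4 = 5.5, s_4 = 0.75, a_5 = 7.5, c_5 = 3.5, p_5 = 2.75, q_5 = 3.25, t_5 = 3.5, a_6 = 5.5, b_6 = 2, c_6 = 4.75, s_6 = 2, a_7 = 8, b_7 = 5.75, c_7 = 5.25, q_7 = 2.5, t_7 = 2.75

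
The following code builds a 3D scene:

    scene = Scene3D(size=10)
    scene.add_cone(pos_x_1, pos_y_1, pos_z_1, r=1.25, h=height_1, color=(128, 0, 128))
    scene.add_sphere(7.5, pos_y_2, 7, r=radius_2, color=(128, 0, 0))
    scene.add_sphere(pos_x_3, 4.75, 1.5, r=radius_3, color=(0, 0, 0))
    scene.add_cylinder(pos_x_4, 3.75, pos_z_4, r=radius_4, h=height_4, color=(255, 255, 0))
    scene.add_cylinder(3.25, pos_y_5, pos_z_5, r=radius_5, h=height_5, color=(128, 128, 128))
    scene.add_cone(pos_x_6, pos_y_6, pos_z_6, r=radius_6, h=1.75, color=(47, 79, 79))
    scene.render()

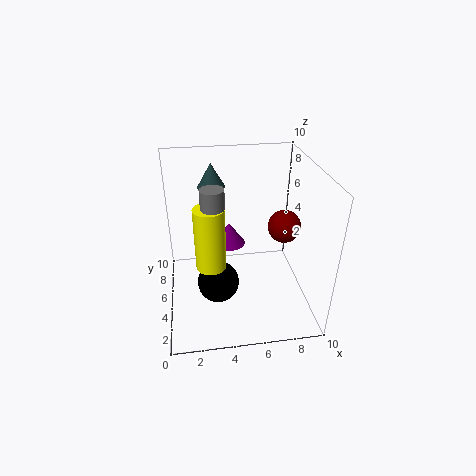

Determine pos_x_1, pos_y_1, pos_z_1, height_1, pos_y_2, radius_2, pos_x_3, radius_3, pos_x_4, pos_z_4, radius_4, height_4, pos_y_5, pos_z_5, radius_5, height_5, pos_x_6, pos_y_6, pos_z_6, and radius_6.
pos_x_1 = 4.75, pos_y_1 = 8, pos_z_1 = 2.75, height_1 = 1.75, pos_y_2 = 2.75, radius_2 = 1, pos_x_3 = 3.5, radius_3 = 1.5, pos_x_4 = 3, pos_z_4 = 3.75, radius_4 = 1, height_4 = 4.25, pos_y_5 = 3.75, pos_z_5 = 6.75, radius_5 = 0.75, height_5 = 2.5, pos_x_6 = 3.5, pos_y_6 = 7.75, pos_z_6 = 7.75, radius_6 = 1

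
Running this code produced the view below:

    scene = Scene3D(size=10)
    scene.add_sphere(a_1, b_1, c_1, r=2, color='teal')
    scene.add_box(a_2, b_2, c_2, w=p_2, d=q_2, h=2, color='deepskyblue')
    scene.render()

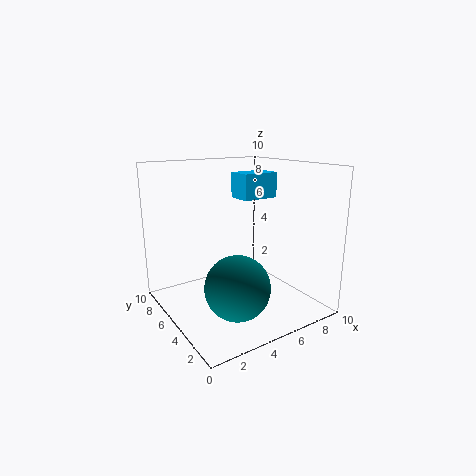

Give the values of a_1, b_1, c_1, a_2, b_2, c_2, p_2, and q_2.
a_1 = 3
b_1 = 2
c_1 = 3
a_2 = 7
b_2 = 7
c_2 = 7
p_2 = 3
q_2 = 2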